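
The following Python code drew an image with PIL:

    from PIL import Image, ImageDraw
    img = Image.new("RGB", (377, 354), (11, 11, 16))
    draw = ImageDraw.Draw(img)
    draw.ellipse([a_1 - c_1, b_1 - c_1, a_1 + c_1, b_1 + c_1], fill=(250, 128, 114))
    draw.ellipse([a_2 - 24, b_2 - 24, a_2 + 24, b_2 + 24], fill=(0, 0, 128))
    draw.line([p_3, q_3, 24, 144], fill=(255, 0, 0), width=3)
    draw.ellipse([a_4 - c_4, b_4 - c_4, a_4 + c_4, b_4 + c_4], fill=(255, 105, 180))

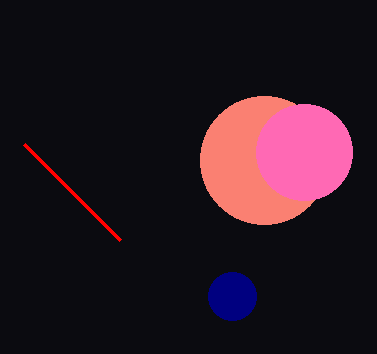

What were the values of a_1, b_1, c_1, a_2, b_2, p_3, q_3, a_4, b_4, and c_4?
a_1 = 264; b_1 = 160; c_1 = 64; a_2 = 232; b_2 = 296; p_3 = 120; q_3 = 240; a_4 = 304; b_4 = 152; c_4 = 48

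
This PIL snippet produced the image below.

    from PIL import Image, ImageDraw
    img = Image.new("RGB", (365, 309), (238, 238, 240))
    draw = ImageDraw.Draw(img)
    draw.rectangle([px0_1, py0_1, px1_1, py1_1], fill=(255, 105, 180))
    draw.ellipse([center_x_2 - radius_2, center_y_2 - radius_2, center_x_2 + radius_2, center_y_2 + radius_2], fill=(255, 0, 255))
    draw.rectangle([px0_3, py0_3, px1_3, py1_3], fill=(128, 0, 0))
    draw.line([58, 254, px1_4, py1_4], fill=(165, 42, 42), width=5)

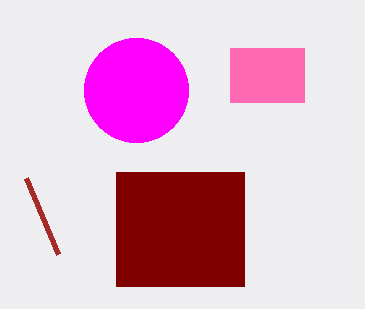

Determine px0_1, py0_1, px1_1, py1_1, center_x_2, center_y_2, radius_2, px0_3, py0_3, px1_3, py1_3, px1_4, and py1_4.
px0_1 = 230
py0_1 = 48
px1_1 = 304
py1_1 = 102
center_x_2 = 136
center_y_2 = 90
radius_2 = 52
px0_3 = 116
py0_3 = 172
px1_3 = 244
py1_3 = 286
px1_4 = 26
py1_4 = 178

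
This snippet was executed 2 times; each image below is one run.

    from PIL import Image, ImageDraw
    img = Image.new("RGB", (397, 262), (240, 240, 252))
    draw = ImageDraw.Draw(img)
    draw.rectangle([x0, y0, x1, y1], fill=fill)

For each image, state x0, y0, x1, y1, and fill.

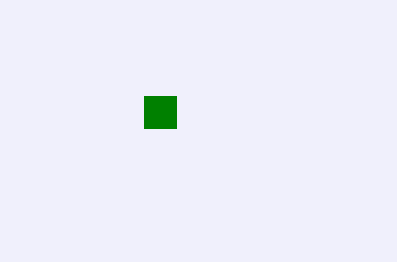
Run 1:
x0 = 144
y0 = 96
x1 = 176
y1 = 128
fill = 'green'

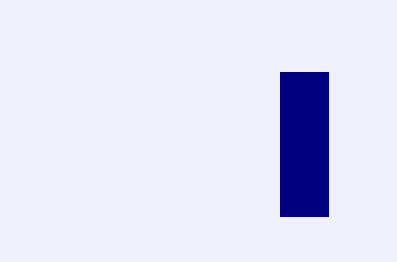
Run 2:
x0 = 280
y0 = 72
x1 = 328
y1 = 216
fill = 'navy'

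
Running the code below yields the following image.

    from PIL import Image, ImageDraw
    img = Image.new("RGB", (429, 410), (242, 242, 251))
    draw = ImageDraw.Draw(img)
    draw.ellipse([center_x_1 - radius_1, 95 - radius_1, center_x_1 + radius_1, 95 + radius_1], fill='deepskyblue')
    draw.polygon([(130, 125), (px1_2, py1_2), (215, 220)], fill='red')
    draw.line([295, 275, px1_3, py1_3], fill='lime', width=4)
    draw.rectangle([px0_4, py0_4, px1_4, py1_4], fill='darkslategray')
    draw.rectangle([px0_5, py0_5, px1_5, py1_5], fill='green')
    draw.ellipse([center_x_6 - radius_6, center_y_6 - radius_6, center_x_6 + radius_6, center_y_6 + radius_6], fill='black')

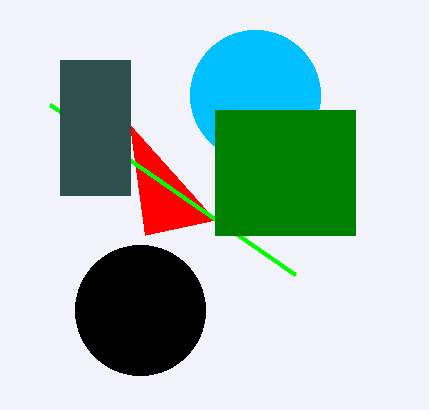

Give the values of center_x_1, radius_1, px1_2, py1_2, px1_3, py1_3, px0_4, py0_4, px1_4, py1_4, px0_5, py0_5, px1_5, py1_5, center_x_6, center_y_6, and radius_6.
center_x_1 = 255
radius_1 = 65
px1_2 = 145
py1_2 = 235
px1_3 = 50
py1_3 = 105
px0_4 = 60
py0_4 = 60
px1_4 = 130
py1_4 = 195
px0_5 = 215
py0_5 = 110
px1_5 = 355
py1_5 = 235
center_x_6 = 140
center_y_6 = 310
radius_6 = 65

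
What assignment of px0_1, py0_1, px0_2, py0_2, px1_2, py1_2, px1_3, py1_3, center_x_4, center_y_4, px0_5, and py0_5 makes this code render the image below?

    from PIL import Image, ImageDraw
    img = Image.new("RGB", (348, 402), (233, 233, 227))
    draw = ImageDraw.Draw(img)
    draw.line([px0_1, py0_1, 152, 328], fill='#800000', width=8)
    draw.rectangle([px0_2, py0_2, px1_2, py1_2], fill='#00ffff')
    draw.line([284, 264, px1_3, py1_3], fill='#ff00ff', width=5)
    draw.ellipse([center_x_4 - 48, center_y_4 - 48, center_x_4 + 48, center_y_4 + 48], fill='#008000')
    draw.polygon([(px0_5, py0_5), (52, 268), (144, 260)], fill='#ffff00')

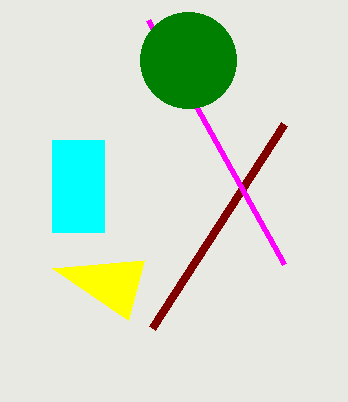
px0_1 = 284, py0_1 = 124, px0_2 = 52, py0_2 = 140, px1_2 = 104, py1_2 = 232, px1_3 = 148, py1_3 = 20, center_x_4 = 188, center_y_4 = 60, px0_5 = 128, py0_5 = 320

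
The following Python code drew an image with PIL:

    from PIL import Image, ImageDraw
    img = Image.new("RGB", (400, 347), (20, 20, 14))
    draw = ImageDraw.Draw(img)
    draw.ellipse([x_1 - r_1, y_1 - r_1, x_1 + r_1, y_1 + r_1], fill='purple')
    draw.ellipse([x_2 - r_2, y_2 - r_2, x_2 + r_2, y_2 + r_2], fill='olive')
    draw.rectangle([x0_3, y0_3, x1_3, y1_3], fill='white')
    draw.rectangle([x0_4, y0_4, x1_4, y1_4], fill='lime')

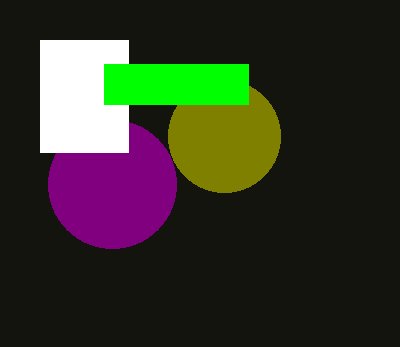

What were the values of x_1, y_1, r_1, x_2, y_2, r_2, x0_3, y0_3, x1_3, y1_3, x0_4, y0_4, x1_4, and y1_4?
x_1 = 112, y_1 = 184, r_1 = 64, x_2 = 224, y_2 = 136, r_2 = 56, x0_3 = 40, y0_3 = 40, x1_3 = 128, y1_3 = 152, x0_4 = 104, y0_4 = 64, x1_4 = 248, y1_4 = 104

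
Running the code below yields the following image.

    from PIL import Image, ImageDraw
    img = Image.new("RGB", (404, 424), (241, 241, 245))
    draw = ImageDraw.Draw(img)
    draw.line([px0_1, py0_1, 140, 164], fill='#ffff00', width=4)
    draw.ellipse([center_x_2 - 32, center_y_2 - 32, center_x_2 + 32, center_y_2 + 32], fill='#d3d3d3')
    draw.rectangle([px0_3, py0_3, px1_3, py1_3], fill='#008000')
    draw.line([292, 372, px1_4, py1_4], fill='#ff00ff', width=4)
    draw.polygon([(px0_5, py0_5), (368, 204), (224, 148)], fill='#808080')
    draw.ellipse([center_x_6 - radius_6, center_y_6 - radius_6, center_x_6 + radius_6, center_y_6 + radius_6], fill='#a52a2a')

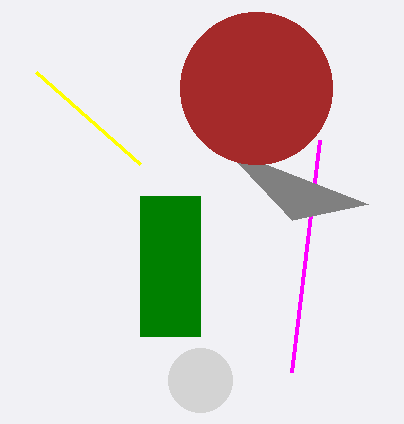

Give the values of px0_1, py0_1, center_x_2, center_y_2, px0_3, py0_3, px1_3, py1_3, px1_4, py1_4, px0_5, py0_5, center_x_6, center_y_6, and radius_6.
px0_1 = 36, py0_1 = 72, center_x_2 = 200, center_y_2 = 380, px0_3 = 140, py0_3 = 196, px1_3 = 200, py1_3 = 336, px1_4 = 320, py1_4 = 140, px0_5 = 292, py0_5 = 220, center_x_6 = 256, center_y_6 = 88, radius_6 = 76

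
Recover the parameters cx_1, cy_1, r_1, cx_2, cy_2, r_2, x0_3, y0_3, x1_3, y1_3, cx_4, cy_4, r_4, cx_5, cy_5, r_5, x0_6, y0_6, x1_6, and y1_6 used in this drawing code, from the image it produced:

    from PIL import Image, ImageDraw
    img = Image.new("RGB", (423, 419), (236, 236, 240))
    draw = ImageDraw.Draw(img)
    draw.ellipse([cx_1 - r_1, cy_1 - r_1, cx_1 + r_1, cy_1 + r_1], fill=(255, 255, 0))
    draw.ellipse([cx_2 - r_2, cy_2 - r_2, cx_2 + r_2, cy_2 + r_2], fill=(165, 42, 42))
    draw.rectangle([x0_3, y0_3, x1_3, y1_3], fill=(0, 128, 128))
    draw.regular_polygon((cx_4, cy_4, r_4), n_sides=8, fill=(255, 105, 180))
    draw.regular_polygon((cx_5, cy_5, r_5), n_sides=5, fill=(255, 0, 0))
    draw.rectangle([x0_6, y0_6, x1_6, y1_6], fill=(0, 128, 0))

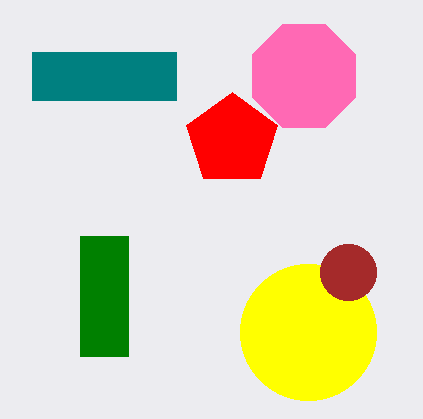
cx_1 = 308
cy_1 = 332
r_1 = 68
cx_2 = 348
cy_2 = 272
r_2 = 28
x0_3 = 32
y0_3 = 52
x1_3 = 176
y1_3 = 100
cx_4 = 304
cy_4 = 76
r_4 = 56
cx_5 = 232
cy_5 = 140
r_5 = 48
x0_6 = 80
y0_6 = 236
x1_6 = 128
y1_6 = 356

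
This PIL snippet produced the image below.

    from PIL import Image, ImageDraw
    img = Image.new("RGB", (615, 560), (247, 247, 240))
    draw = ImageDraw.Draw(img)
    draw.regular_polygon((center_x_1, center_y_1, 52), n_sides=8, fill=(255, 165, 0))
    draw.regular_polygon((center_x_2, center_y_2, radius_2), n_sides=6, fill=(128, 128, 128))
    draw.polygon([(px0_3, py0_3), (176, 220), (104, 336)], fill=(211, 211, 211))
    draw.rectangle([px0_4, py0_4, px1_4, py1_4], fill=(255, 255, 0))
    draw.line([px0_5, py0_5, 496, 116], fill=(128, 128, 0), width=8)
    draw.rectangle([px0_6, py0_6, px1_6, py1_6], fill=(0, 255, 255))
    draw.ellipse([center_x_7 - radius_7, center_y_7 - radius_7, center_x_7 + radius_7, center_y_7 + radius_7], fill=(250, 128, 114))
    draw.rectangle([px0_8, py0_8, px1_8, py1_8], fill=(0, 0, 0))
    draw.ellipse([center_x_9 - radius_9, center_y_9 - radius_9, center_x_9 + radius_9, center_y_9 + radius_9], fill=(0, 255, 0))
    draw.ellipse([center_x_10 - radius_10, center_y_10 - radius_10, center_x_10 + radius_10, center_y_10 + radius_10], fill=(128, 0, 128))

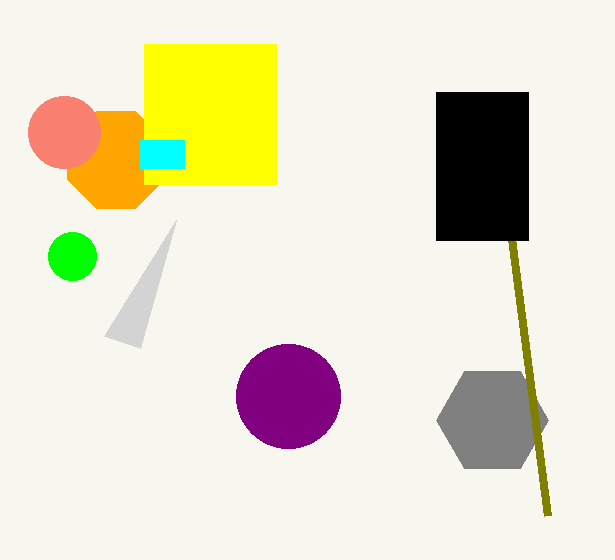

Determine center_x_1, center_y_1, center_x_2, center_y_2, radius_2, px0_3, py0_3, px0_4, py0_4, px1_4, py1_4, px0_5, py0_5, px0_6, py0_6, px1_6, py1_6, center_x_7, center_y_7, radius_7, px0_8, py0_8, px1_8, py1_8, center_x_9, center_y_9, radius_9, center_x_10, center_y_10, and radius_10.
center_x_1 = 116, center_y_1 = 160, center_x_2 = 492, center_y_2 = 420, radius_2 = 56, px0_3 = 140, py0_3 = 348, px0_4 = 144, py0_4 = 44, px1_4 = 276, py1_4 = 184, px0_5 = 548, py0_5 = 516, px0_6 = 140, py0_6 = 140, px1_6 = 184, py1_6 = 168, center_x_7 = 64, center_y_7 = 132, radius_7 = 36, px0_8 = 436, py0_8 = 92, px1_8 = 528, py1_8 = 240, center_x_9 = 72, center_y_9 = 256, radius_9 = 24, center_x_10 = 288, center_y_10 = 396, radius_10 = 52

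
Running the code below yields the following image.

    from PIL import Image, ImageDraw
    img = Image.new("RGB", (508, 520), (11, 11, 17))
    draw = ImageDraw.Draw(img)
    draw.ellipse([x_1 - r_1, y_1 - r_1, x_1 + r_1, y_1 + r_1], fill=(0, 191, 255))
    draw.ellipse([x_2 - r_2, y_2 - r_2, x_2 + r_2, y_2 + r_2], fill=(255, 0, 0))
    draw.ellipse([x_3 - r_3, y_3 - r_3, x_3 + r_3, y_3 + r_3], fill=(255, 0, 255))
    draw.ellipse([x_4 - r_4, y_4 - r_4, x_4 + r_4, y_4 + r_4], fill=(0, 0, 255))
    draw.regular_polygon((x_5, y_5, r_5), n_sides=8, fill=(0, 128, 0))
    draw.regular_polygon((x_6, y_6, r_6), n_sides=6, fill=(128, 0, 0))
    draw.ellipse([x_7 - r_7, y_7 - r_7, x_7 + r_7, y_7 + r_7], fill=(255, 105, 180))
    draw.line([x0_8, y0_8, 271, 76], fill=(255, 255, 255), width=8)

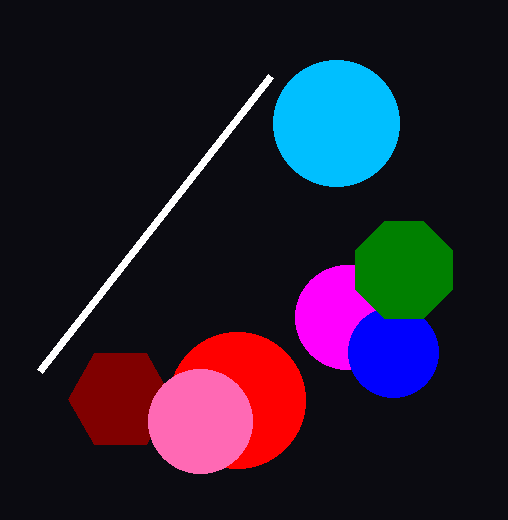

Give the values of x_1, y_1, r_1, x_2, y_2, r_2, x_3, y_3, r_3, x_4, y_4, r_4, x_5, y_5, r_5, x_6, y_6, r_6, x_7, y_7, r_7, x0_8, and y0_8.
x_1 = 336, y_1 = 123, r_1 = 63, x_2 = 237, y_2 = 400, r_2 = 68, x_3 = 347, y_3 = 317, r_3 = 52, x_4 = 393, y_4 = 352, r_4 = 45, x_5 = 404, y_5 = 270, r_5 = 52, x_6 = 120, y_6 = 399, r_6 = 52, x_7 = 200, y_7 = 421, r_7 = 52, x0_8 = 40, y0_8 = 371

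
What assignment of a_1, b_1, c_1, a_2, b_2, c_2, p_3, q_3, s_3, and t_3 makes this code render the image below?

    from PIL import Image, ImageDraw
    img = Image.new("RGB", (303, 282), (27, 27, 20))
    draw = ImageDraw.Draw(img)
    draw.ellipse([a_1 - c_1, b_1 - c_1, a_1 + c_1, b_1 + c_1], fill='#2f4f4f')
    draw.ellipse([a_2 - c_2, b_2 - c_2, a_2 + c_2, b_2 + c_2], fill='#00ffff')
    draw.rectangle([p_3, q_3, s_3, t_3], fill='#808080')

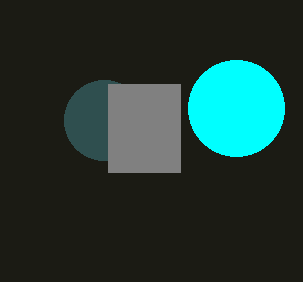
a_1 = 104; b_1 = 120; c_1 = 40; a_2 = 236; b_2 = 108; c_2 = 48; p_3 = 108; q_3 = 84; s_3 = 180; t_3 = 172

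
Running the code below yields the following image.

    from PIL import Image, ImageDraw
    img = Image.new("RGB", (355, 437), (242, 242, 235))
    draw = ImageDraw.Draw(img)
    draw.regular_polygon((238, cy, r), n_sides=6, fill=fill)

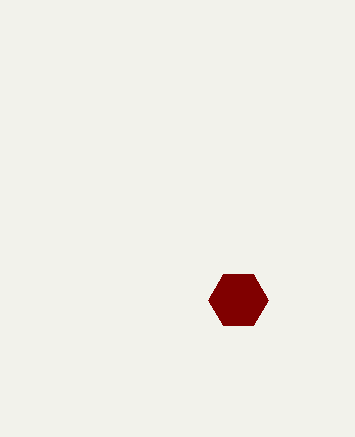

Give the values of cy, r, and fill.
cy = 300
r = 30
fill = 'maroon'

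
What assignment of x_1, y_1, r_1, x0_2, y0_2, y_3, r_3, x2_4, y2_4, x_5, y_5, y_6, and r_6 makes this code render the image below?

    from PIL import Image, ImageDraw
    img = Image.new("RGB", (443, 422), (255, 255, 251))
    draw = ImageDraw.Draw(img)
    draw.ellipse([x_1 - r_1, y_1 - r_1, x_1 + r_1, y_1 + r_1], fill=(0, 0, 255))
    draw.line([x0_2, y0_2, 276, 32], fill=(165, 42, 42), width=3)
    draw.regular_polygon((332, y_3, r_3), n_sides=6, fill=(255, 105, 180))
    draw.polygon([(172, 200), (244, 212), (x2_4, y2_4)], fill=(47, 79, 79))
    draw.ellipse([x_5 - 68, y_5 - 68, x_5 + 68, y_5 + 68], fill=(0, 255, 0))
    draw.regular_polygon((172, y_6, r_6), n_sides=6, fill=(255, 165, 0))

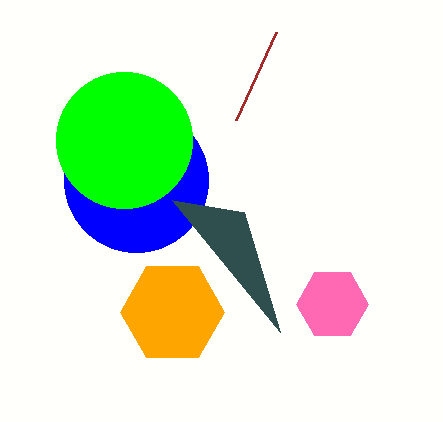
x_1 = 136, y_1 = 180, r_1 = 72, x0_2 = 236, y0_2 = 120, y_3 = 304, r_3 = 36, x2_4 = 280, y2_4 = 332, x_5 = 124, y_5 = 140, y_6 = 312, r_6 = 52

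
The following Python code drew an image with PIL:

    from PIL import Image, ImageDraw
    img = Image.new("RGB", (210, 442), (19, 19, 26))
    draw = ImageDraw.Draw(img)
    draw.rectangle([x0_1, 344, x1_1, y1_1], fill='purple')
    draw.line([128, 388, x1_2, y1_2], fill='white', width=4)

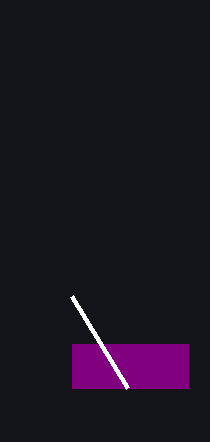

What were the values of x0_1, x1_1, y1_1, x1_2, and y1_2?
x0_1 = 72
x1_1 = 188
y1_1 = 388
x1_2 = 72
y1_2 = 296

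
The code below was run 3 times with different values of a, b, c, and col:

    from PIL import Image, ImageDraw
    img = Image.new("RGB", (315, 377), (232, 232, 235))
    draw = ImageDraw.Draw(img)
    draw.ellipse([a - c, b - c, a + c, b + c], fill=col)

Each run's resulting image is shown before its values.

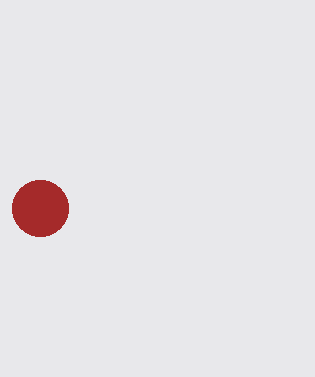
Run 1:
a = 40
b = 208
c = 28
col = 'brown'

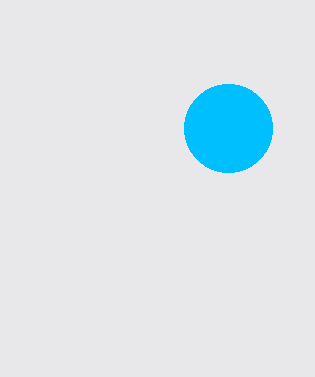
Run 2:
a = 228, b = 128, c = 44, col = 'deepskyblue'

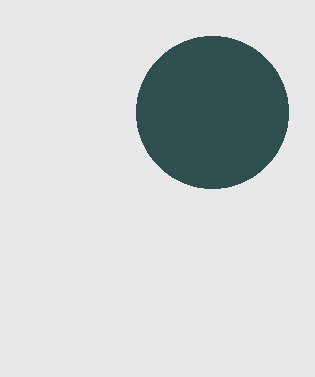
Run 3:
a = 212; b = 112; c = 76; col = 'darkslategray'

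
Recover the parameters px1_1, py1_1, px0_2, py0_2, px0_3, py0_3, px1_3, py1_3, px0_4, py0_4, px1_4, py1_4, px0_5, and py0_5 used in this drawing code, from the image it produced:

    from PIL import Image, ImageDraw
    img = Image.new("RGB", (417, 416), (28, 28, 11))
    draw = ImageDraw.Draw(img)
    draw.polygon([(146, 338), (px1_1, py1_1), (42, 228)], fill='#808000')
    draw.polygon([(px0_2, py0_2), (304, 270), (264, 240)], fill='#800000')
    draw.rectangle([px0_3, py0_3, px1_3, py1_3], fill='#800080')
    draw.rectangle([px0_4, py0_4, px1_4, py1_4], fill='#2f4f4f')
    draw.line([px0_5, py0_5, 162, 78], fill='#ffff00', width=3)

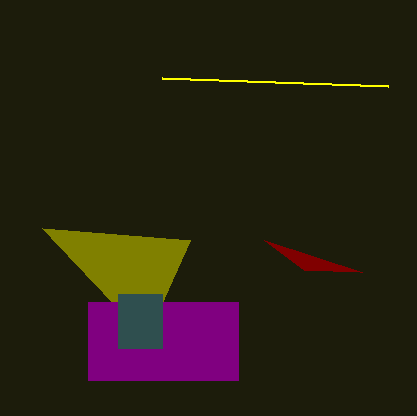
px1_1 = 190
py1_1 = 240
px0_2 = 362
py0_2 = 272
px0_3 = 88
py0_3 = 302
px1_3 = 238
py1_3 = 380
px0_4 = 118
py0_4 = 294
px1_4 = 162
py1_4 = 348
px0_5 = 388
py0_5 = 86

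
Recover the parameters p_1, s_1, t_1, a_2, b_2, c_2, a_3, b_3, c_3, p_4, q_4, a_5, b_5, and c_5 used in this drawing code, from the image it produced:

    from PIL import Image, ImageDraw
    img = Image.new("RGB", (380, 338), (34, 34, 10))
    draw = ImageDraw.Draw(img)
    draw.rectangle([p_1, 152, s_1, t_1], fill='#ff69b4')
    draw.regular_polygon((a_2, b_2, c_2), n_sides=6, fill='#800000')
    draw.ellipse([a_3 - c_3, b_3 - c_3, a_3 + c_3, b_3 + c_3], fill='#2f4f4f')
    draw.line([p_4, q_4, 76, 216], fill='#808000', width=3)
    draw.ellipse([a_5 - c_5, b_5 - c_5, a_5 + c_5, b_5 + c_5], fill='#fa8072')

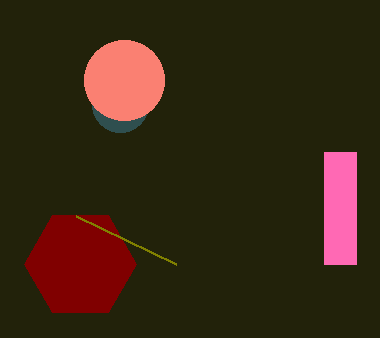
p_1 = 324; s_1 = 356; t_1 = 264; a_2 = 80; b_2 = 264; c_2 = 56; a_3 = 120; b_3 = 104; c_3 = 28; p_4 = 176; q_4 = 264; a_5 = 124; b_5 = 80; c_5 = 40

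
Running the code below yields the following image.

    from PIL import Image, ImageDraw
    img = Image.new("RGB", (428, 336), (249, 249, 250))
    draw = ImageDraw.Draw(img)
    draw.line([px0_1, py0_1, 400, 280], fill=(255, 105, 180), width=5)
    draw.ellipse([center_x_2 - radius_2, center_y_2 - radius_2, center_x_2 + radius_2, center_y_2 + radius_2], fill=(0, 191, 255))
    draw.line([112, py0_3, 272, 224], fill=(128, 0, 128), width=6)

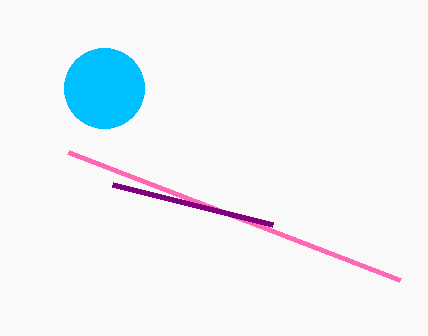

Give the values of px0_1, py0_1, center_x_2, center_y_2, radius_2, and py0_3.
px0_1 = 68, py0_1 = 152, center_x_2 = 104, center_y_2 = 88, radius_2 = 40, py0_3 = 184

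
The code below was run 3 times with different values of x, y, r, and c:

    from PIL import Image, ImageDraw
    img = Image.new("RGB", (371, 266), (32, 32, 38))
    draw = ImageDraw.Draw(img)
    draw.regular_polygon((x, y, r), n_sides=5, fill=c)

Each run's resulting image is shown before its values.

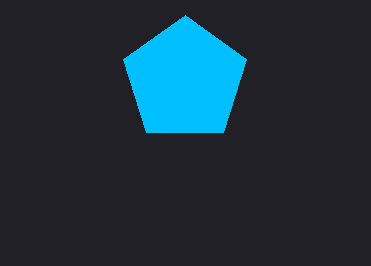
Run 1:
x = 185, y = 80, r = 65, c = 'deepskyblue'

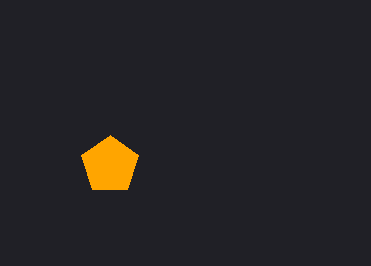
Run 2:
x = 110, y = 165, r = 30, c = 'orange'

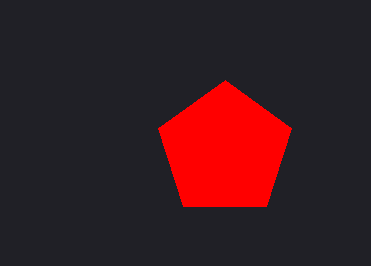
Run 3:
x = 225
y = 150
r = 70
c = 'red'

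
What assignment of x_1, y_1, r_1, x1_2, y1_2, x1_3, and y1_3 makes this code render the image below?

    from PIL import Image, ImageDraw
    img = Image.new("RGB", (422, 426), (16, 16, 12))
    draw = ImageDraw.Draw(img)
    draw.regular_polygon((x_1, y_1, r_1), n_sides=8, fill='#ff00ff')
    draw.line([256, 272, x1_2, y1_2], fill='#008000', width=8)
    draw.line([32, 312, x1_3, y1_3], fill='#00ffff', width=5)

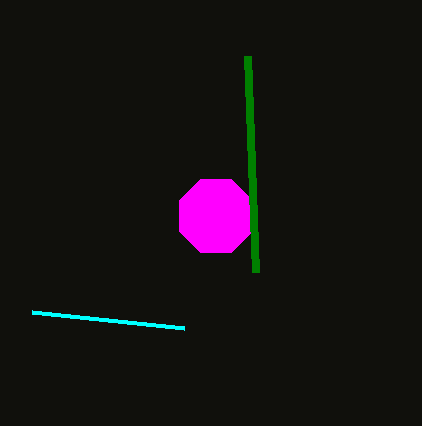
x_1 = 216, y_1 = 216, r_1 = 40, x1_2 = 248, y1_2 = 56, x1_3 = 184, y1_3 = 328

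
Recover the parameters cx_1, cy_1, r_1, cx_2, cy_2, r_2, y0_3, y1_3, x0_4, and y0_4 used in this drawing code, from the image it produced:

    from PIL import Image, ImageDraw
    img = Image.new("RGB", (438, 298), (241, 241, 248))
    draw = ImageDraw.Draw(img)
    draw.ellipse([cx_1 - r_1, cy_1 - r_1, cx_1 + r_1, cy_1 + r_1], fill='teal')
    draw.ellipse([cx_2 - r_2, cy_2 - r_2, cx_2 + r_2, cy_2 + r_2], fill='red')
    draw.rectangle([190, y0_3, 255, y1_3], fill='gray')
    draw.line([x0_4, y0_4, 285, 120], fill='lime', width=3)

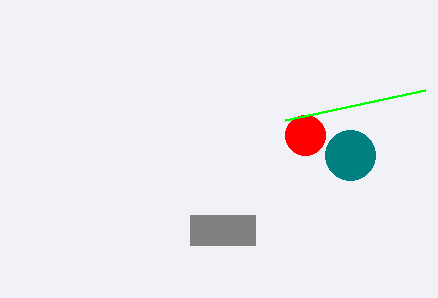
cx_1 = 350; cy_1 = 155; r_1 = 25; cx_2 = 305; cy_2 = 135; r_2 = 20; y0_3 = 215; y1_3 = 245; x0_4 = 425; y0_4 = 90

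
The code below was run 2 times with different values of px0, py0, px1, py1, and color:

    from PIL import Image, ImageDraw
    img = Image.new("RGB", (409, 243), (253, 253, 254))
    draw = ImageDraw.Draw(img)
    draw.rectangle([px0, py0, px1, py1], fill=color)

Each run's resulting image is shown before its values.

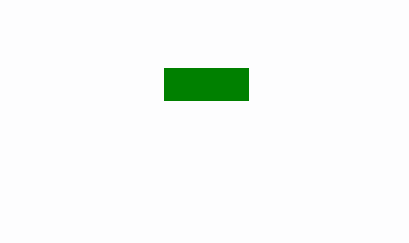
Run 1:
px0 = 164, py0 = 68, px1 = 248, py1 = 100, color = 'green'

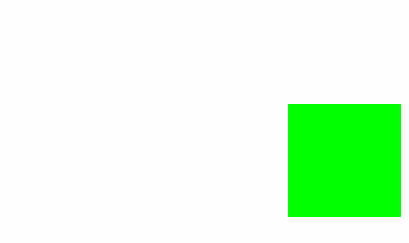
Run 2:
px0 = 288; py0 = 104; px1 = 400; py1 = 216; color = 'lime'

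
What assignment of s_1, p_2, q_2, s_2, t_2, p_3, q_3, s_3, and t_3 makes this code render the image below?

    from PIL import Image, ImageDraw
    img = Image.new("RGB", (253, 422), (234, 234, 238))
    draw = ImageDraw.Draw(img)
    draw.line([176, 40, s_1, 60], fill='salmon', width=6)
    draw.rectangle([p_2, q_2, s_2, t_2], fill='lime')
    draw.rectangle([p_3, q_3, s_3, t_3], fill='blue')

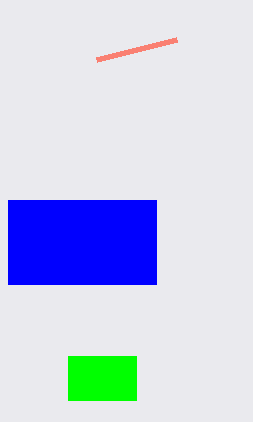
s_1 = 96
p_2 = 68
q_2 = 356
s_2 = 136
t_2 = 400
p_3 = 8
q_3 = 200
s_3 = 156
t_3 = 284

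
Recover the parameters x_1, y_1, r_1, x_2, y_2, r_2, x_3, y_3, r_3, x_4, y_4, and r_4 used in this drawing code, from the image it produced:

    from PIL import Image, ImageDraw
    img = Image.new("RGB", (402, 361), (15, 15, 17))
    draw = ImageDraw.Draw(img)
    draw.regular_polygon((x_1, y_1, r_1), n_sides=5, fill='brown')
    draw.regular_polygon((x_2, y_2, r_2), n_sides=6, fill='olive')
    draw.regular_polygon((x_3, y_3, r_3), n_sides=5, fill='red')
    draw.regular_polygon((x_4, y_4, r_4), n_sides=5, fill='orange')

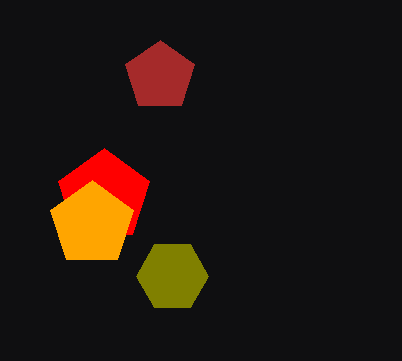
x_1 = 160
y_1 = 76
r_1 = 36
x_2 = 172
y_2 = 276
r_2 = 36
x_3 = 104
y_3 = 196
r_3 = 48
x_4 = 92
y_4 = 224
r_4 = 44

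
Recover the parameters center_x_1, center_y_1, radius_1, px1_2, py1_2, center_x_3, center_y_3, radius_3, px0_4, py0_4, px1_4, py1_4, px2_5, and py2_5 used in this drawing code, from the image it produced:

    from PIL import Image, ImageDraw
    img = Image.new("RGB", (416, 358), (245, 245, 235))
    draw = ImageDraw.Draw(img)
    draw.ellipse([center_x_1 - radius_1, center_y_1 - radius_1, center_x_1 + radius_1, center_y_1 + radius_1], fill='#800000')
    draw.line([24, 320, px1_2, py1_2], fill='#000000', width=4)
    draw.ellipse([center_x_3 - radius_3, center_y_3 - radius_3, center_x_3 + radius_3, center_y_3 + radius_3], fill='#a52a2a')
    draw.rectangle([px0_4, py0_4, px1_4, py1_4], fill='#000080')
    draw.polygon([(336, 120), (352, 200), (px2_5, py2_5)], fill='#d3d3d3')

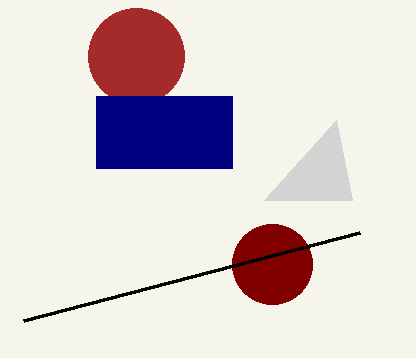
center_x_1 = 272; center_y_1 = 264; radius_1 = 40; px1_2 = 360; py1_2 = 232; center_x_3 = 136; center_y_3 = 56; radius_3 = 48; px0_4 = 96; py0_4 = 96; px1_4 = 232; py1_4 = 168; px2_5 = 264; py2_5 = 200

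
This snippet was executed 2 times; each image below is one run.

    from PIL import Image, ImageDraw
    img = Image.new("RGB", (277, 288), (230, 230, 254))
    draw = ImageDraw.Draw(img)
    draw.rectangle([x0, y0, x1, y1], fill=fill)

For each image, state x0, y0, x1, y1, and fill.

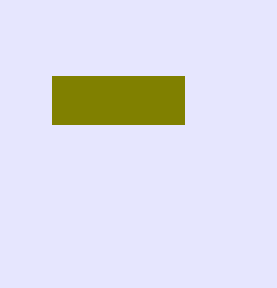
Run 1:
x0 = 52; y0 = 76; x1 = 184; y1 = 124; fill = 'olive'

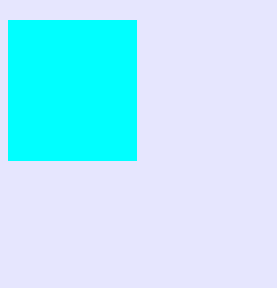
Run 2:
x0 = 8, y0 = 20, x1 = 136, y1 = 160, fill = 'cyan'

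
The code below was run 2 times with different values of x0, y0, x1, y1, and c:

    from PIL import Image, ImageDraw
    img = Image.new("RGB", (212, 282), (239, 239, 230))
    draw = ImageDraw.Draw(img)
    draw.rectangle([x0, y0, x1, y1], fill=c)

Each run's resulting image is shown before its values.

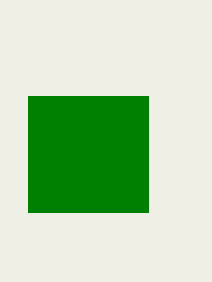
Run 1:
x0 = 28
y0 = 96
x1 = 148
y1 = 212
c = 'green'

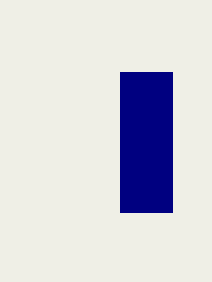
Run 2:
x0 = 120, y0 = 72, x1 = 172, y1 = 212, c = 'navy'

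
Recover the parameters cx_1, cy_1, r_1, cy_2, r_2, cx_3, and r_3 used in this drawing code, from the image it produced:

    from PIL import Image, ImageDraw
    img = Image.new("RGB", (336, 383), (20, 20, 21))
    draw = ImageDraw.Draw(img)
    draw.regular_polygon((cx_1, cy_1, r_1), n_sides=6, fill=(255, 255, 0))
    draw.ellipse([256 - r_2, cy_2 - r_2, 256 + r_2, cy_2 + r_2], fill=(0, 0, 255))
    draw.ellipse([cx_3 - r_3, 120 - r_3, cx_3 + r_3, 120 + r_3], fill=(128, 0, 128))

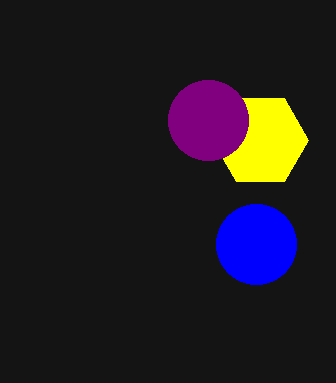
cx_1 = 260; cy_1 = 140; r_1 = 48; cy_2 = 244; r_2 = 40; cx_3 = 208; r_3 = 40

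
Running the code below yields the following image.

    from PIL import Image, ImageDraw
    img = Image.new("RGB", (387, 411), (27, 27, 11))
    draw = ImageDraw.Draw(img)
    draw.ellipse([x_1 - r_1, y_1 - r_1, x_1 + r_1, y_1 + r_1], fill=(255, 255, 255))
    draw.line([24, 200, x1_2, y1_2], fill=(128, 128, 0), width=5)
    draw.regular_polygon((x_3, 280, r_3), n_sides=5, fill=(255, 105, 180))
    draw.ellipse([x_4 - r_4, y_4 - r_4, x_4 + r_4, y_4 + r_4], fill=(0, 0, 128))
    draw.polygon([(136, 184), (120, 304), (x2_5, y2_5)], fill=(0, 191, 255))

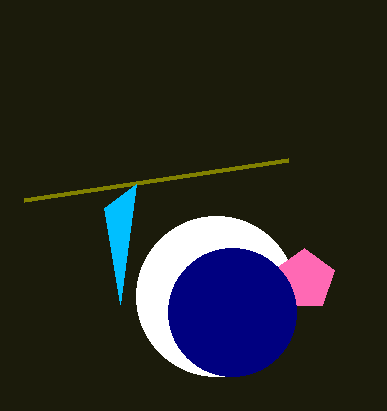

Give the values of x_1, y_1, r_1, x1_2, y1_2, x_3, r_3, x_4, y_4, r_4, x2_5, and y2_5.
x_1 = 216
y_1 = 296
r_1 = 80
x1_2 = 288
y1_2 = 160
x_3 = 304
r_3 = 32
x_4 = 232
y_4 = 312
r_4 = 64
x2_5 = 104
y2_5 = 208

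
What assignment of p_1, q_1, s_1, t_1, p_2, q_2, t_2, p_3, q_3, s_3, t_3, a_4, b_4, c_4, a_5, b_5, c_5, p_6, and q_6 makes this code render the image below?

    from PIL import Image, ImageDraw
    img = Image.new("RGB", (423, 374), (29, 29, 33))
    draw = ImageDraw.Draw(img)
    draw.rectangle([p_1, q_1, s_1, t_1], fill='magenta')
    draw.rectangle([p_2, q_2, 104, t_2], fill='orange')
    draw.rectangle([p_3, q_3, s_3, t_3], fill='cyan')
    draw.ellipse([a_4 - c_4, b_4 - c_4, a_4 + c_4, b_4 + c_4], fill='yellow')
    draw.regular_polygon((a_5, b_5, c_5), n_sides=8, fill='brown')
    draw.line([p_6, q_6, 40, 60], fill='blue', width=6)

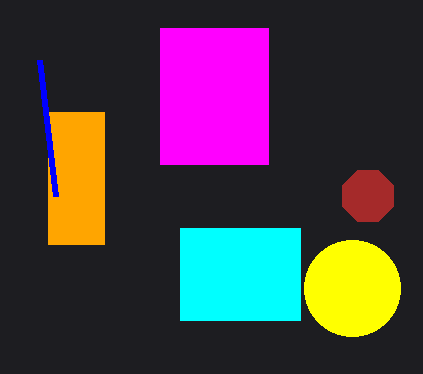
p_1 = 160, q_1 = 28, s_1 = 268, t_1 = 164, p_2 = 48, q_2 = 112, t_2 = 244, p_3 = 180, q_3 = 228, s_3 = 300, t_3 = 320, a_4 = 352, b_4 = 288, c_4 = 48, a_5 = 368, b_5 = 196, c_5 = 28, p_6 = 56, q_6 = 196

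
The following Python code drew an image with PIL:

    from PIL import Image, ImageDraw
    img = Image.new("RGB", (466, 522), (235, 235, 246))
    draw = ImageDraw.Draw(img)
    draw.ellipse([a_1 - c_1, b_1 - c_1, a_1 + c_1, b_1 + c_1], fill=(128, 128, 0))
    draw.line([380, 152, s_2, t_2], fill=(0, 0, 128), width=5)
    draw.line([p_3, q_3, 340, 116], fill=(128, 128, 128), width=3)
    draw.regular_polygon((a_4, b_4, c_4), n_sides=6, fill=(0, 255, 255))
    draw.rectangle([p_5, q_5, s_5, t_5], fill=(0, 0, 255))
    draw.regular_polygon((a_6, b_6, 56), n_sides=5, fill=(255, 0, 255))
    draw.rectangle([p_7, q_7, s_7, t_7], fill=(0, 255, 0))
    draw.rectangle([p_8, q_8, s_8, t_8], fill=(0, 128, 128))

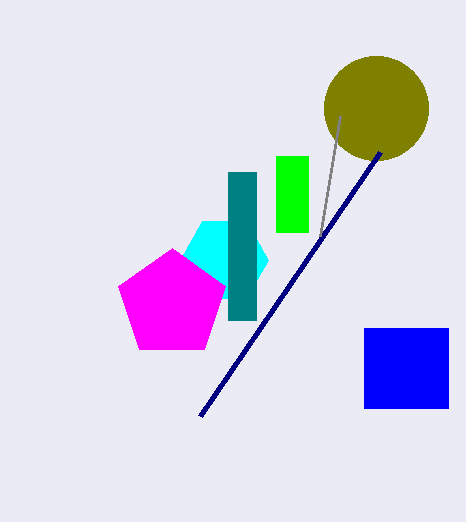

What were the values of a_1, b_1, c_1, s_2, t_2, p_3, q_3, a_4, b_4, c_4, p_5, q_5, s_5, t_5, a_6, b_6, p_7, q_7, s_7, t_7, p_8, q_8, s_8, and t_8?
a_1 = 376
b_1 = 108
c_1 = 52
s_2 = 200
t_2 = 416
p_3 = 320
q_3 = 236
a_4 = 224
b_4 = 260
c_4 = 44
p_5 = 364
q_5 = 328
s_5 = 448
t_5 = 408
a_6 = 172
b_6 = 304
p_7 = 276
q_7 = 156
s_7 = 308
t_7 = 232
p_8 = 228
q_8 = 172
s_8 = 256
t_8 = 320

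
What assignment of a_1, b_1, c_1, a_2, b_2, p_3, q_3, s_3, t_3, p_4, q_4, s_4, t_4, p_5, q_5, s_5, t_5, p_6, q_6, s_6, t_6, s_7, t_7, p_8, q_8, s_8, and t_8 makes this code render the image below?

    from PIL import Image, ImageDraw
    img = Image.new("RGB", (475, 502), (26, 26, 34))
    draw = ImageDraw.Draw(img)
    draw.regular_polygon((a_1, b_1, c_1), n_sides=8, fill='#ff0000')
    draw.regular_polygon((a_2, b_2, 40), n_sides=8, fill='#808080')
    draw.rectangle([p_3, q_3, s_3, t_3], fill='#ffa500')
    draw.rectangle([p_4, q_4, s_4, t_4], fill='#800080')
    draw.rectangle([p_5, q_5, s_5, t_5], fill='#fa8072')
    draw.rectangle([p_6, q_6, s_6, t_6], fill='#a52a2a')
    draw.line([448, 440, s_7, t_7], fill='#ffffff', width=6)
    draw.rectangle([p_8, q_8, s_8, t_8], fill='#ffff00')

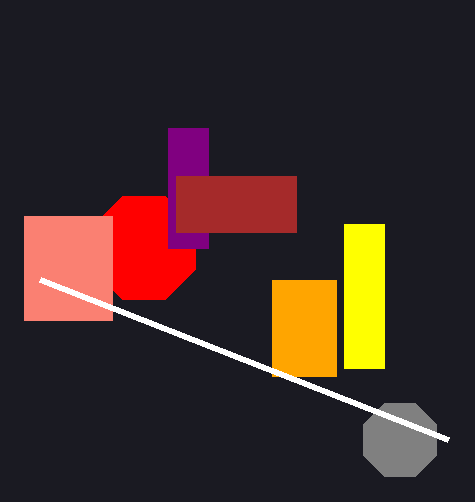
a_1 = 144, b_1 = 248, c_1 = 56, a_2 = 400, b_2 = 440, p_3 = 272, q_3 = 280, s_3 = 336, t_3 = 376, p_4 = 168, q_4 = 128, s_4 = 208, t_4 = 248, p_5 = 24, q_5 = 216, s_5 = 112, t_5 = 320, p_6 = 176, q_6 = 176, s_6 = 296, t_6 = 232, s_7 = 40, t_7 = 280, p_8 = 344, q_8 = 224, s_8 = 384, t_8 = 368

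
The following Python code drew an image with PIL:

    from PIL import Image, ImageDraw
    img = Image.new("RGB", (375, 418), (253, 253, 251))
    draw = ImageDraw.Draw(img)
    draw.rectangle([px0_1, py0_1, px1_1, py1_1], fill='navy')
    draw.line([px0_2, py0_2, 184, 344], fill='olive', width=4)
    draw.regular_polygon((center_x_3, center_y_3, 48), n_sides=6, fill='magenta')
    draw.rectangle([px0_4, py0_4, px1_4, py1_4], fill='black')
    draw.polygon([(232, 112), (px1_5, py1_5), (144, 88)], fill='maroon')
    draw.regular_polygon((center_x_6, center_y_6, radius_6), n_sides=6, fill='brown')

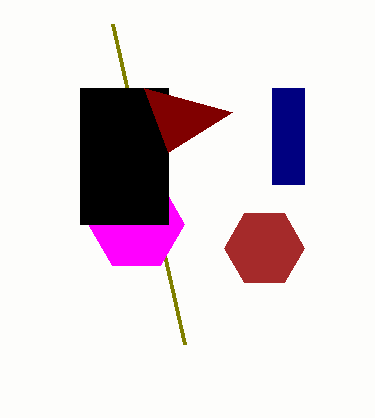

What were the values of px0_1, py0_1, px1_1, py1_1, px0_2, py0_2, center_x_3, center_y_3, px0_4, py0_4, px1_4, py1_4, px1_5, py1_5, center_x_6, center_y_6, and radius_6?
px0_1 = 272
py0_1 = 88
px1_1 = 304
py1_1 = 184
px0_2 = 112
py0_2 = 24
center_x_3 = 136
center_y_3 = 224
px0_4 = 80
py0_4 = 88
px1_4 = 168
py1_4 = 224
px1_5 = 168
py1_5 = 152
center_x_6 = 264
center_y_6 = 248
radius_6 = 40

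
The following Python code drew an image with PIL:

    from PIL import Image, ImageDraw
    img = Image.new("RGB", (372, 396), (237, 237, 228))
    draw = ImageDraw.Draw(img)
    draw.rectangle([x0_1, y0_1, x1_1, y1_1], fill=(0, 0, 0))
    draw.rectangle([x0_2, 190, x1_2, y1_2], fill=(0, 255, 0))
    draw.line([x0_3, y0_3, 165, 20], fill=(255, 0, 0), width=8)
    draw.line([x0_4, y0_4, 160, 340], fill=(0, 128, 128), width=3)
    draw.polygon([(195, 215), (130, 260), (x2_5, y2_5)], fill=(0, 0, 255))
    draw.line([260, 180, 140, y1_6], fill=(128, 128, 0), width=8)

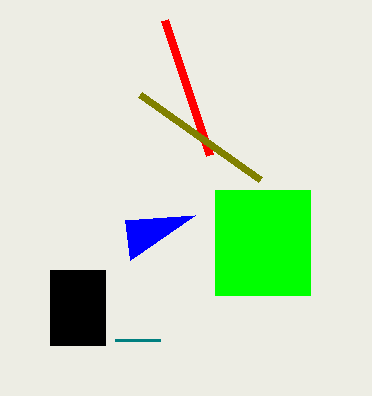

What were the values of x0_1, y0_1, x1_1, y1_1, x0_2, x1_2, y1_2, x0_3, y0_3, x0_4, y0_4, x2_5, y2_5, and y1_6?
x0_1 = 50, y0_1 = 270, x1_1 = 105, y1_1 = 345, x0_2 = 215, x1_2 = 310, y1_2 = 295, x0_3 = 210, y0_3 = 155, x0_4 = 115, y0_4 = 340, x2_5 = 125, y2_5 = 220, y1_6 = 95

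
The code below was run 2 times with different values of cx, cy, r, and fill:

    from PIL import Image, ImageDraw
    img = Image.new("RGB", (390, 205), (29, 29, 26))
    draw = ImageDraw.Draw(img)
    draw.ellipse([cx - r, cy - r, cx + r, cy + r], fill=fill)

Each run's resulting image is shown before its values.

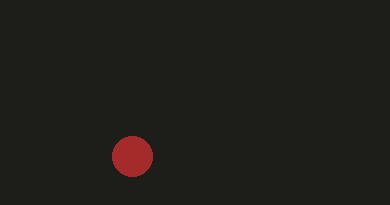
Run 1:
cx = 132; cy = 156; r = 20; fill = 'brown'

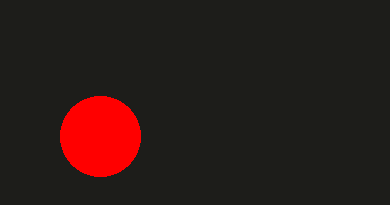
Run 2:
cx = 100, cy = 136, r = 40, fill = 'red'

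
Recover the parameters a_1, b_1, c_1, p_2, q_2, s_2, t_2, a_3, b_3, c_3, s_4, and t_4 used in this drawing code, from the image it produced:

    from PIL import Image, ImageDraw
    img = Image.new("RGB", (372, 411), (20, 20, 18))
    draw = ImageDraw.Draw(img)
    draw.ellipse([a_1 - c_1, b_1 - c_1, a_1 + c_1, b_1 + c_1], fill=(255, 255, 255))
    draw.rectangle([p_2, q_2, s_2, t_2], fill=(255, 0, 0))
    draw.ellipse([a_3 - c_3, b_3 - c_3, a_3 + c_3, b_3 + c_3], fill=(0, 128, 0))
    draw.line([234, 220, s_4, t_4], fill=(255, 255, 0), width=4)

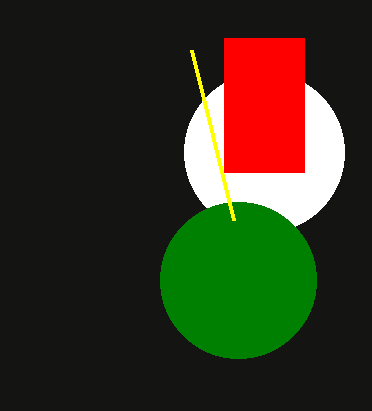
a_1 = 264, b_1 = 152, c_1 = 80, p_2 = 224, q_2 = 38, s_2 = 304, t_2 = 172, a_3 = 238, b_3 = 280, c_3 = 78, s_4 = 192, t_4 = 50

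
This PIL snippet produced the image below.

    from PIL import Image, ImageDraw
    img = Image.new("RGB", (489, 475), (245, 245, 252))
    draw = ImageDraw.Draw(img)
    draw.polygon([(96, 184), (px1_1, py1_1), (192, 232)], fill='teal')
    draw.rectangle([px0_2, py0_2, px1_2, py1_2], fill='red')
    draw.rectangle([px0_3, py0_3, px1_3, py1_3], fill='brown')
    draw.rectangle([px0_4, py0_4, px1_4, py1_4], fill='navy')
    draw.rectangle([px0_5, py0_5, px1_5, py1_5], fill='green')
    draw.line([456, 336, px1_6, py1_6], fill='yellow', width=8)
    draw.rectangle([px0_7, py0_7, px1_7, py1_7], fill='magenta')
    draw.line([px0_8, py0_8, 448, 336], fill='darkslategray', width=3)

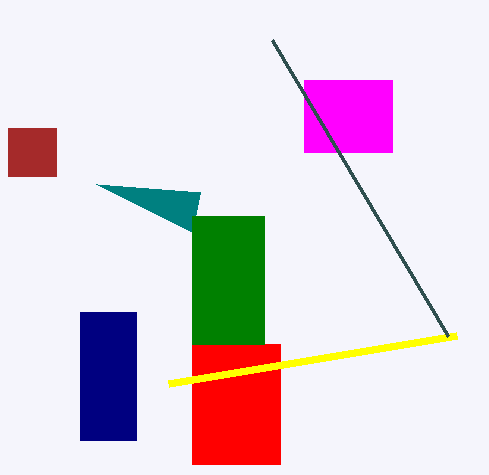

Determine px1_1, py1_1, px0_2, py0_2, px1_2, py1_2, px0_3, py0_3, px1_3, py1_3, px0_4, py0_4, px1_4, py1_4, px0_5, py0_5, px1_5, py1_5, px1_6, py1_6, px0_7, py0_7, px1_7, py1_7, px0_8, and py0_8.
px1_1 = 200; py1_1 = 192; px0_2 = 192; py0_2 = 344; px1_2 = 280; py1_2 = 464; px0_3 = 8; py0_3 = 128; px1_3 = 56; py1_3 = 176; px0_4 = 80; py0_4 = 312; px1_4 = 136; py1_4 = 440; px0_5 = 192; py0_5 = 216; px1_5 = 264; py1_5 = 344; px1_6 = 168; py1_6 = 384; px0_7 = 304; py0_7 = 80; px1_7 = 392; py1_7 = 152; px0_8 = 272; py0_8 = 40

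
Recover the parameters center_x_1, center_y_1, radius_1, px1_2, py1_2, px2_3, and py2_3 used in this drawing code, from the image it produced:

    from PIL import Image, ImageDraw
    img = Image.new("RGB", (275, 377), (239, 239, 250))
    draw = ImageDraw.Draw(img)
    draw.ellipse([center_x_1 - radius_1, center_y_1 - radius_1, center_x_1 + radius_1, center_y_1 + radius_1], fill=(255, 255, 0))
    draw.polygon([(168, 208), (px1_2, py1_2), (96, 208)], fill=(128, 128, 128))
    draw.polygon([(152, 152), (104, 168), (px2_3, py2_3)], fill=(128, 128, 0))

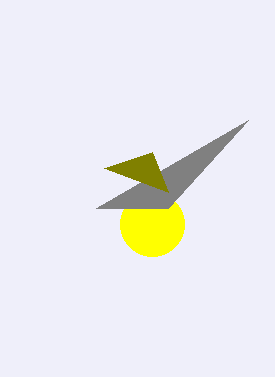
center_x_1 = 152
center_y_1 = 224
radius_1 = 32
px1_2 = 248
py1_2 = 120
px2_3 = 168
py2_3 = 192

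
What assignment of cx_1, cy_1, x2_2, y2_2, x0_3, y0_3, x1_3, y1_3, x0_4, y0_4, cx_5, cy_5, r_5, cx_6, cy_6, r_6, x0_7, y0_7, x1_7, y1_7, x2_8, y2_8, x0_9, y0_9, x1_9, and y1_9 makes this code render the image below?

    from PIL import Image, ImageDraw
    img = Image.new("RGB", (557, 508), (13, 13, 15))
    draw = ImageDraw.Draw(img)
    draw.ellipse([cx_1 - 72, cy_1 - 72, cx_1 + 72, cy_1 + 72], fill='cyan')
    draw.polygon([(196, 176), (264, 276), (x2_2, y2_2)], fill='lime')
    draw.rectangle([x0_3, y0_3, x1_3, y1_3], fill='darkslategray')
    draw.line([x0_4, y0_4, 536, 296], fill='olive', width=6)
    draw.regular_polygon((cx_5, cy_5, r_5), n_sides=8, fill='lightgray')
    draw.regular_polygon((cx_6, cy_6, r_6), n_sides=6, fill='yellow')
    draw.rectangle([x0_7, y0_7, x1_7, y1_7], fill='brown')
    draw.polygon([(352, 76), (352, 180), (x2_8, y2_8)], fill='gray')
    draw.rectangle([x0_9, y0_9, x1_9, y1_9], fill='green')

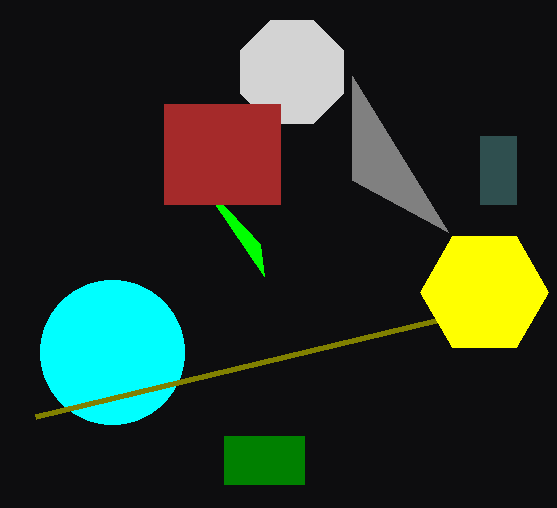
cx_1 = 112, cy_1 = 352, x2_2 = 260, y2_2 = 244, x0_3 = 480, y0_3 = 136, x1_3 = 516, y1_3 = 204, x0_4 = 36, y0_4 = 416, cx_5 = 292, cy_5 = 72, r_5 = 56, cx_6 = 484, cy_6 = 292, r_6 = 64, x0_7 = 164, y0_7 = 104, x1_7 = 280, y1_7 = 204, x2_8 = 448, y2_8 = 232, x0_9 = 224, y0_9 = 436, x1_9 = 304, y1_9 = 484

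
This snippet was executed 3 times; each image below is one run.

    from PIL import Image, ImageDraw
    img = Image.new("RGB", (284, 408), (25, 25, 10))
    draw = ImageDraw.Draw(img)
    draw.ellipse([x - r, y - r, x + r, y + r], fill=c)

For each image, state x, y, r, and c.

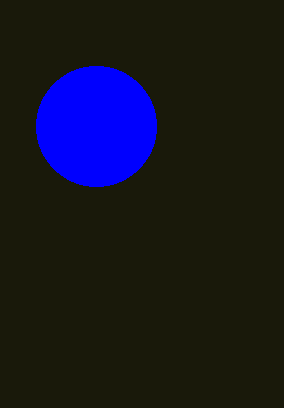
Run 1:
x = 96; y = 126; r = 60; c = 'blue'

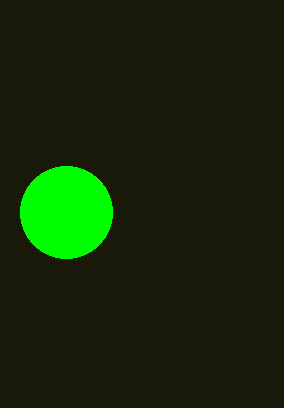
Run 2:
x = 66, y = 212, r = 46, c = 'lime'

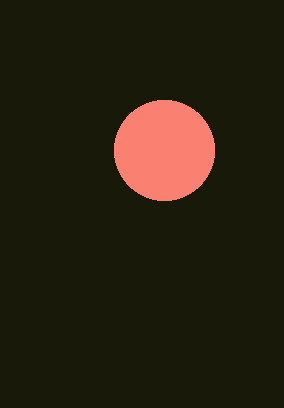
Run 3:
x = 164; y = 150; r = 50; c = 'salmon'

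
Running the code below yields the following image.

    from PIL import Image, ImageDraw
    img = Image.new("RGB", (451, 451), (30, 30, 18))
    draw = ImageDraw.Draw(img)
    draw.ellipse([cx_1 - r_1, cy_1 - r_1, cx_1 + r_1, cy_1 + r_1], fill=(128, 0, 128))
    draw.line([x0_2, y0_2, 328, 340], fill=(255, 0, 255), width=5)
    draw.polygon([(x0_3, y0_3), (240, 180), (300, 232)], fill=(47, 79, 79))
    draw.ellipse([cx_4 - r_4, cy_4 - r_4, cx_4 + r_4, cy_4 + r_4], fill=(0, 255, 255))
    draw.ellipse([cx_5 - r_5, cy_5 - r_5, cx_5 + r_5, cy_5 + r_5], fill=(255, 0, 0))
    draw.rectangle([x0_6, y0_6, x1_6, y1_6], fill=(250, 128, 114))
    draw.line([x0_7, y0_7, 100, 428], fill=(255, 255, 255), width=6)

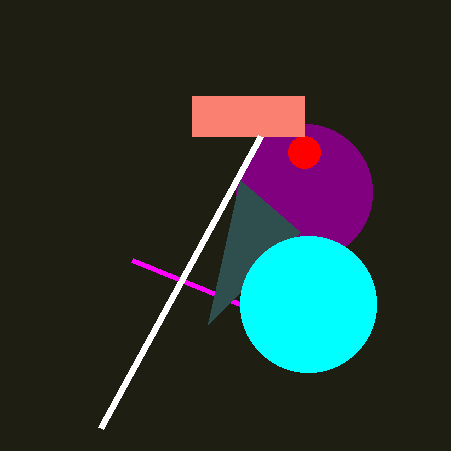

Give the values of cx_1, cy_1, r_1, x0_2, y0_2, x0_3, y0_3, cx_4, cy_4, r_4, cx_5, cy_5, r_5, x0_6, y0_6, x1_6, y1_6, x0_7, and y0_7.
cx_1 = 304; cy_1 = 192; r_1 = 68; x0_2 = 132; y0_2 = 260; x0_3 = 208; y0_3 = 324; cx_4 = 308; cy_4 = 304; r_4 = 68; cx_5 = 304; cy_5 = 152; r_5 = 16; x0_6 = 192; y0_6 = 96; x1_6 = 304; y1_6 = 136; x0_7 = 260; y0_7 = 136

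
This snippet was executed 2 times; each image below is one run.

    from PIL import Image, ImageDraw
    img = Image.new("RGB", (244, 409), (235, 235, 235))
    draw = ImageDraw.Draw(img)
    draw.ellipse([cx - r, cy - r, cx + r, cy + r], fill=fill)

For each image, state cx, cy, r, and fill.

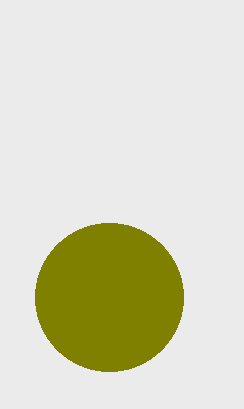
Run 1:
cx = 109; cy = 297; r = 74; fill = 'olive'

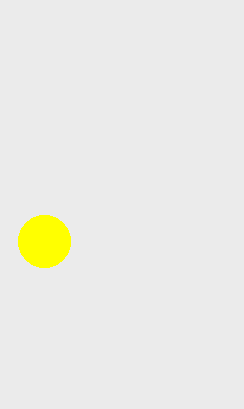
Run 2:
cx = 44
cy = 241
r = 26
fill = 'yellow'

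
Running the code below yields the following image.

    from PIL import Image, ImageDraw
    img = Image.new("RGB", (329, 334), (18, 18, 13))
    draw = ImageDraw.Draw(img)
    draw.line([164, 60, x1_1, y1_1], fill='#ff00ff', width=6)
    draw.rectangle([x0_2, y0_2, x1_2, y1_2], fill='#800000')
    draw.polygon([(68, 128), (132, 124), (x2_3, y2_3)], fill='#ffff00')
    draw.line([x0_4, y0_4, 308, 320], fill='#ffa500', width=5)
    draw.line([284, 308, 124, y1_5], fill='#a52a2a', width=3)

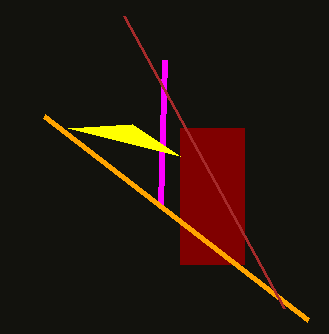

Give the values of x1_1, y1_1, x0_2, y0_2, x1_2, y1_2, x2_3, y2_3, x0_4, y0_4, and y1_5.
x1_1 = 160; y1_1 = 204; x0_2 = 180; y0_2 = 128; x1_2 = 244; y1_2 = 264; x2_3 = 180; y2_3 = 156; x0_4 = 44; y0_4 = 116; y1_5 = 16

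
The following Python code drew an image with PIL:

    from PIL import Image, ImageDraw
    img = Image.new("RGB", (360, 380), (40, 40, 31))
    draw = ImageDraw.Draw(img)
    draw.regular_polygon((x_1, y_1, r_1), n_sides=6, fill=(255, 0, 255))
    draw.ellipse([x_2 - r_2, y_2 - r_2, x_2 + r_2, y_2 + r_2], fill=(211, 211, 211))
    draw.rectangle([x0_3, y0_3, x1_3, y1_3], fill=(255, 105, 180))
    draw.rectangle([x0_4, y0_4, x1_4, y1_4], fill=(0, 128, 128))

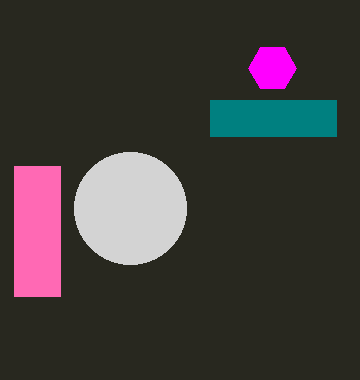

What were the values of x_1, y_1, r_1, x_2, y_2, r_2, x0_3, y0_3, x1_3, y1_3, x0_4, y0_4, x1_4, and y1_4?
x_1 = 272; y_1 = 68; r_1 = 24; x_2 = 130; y_2 = 208; r_2 = 56; x0_3 = 14; y0_3 = 166; x1_3 = 60; y1_3 = 296; x0_4 = 210; y0_4 = 100; x1_4 = 336; y1_4 = 136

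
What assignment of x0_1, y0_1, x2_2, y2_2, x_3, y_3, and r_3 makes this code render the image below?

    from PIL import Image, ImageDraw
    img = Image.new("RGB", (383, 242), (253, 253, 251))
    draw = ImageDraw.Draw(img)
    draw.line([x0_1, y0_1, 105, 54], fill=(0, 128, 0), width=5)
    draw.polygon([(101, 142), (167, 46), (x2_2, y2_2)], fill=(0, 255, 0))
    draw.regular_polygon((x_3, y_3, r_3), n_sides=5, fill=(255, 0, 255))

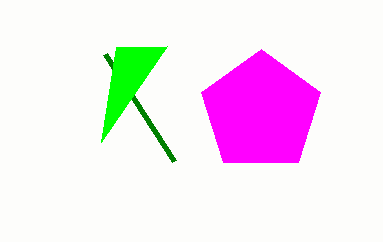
x0_1 = 174
y0_1 = 161
x2_2 = 116
y2_2 = 47
x_3 = 261
y_3 = 112
r_3 = 63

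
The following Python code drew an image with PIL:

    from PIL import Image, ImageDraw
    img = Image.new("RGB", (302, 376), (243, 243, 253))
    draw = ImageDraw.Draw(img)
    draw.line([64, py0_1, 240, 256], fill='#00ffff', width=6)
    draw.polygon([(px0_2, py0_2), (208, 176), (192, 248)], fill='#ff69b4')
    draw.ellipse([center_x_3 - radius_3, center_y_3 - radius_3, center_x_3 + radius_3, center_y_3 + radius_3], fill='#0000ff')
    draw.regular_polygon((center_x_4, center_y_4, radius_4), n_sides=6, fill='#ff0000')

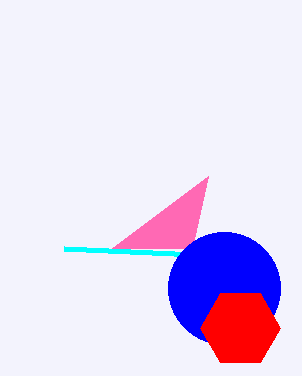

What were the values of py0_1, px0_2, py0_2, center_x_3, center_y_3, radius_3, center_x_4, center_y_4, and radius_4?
py0_1 = 248; px0_2 = 112; py0_2 = 248; center_x_3 = 224; center_y_3 = 288; radius_3 = 56; center_x_4 = 240; center_y_4 = 328; radius_4 = 40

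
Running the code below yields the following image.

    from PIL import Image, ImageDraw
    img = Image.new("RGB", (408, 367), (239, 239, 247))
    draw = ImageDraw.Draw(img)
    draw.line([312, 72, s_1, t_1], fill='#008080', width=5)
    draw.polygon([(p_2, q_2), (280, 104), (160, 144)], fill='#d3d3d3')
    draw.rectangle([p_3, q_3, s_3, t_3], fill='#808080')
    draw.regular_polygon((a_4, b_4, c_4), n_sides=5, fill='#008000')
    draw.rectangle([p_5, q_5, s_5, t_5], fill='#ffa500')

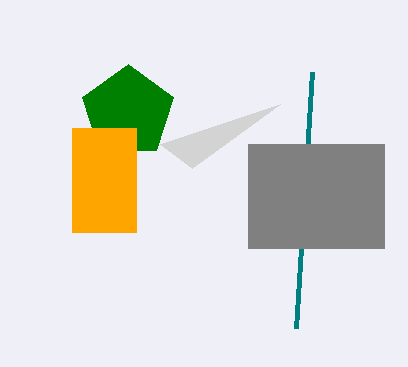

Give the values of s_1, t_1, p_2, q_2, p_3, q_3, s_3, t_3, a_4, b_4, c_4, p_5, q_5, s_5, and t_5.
s_1 = 296; t_1 = 328; p_2 = 192; q_2 = 168; p_3 = 248; q_3 = 144; s_3 = 384; t_3 = 248; a_4 = 128; b_4 = 112; c_4 = 48; p_5 = 72; q_5 = 128; s_5 = 136; t_5 = 232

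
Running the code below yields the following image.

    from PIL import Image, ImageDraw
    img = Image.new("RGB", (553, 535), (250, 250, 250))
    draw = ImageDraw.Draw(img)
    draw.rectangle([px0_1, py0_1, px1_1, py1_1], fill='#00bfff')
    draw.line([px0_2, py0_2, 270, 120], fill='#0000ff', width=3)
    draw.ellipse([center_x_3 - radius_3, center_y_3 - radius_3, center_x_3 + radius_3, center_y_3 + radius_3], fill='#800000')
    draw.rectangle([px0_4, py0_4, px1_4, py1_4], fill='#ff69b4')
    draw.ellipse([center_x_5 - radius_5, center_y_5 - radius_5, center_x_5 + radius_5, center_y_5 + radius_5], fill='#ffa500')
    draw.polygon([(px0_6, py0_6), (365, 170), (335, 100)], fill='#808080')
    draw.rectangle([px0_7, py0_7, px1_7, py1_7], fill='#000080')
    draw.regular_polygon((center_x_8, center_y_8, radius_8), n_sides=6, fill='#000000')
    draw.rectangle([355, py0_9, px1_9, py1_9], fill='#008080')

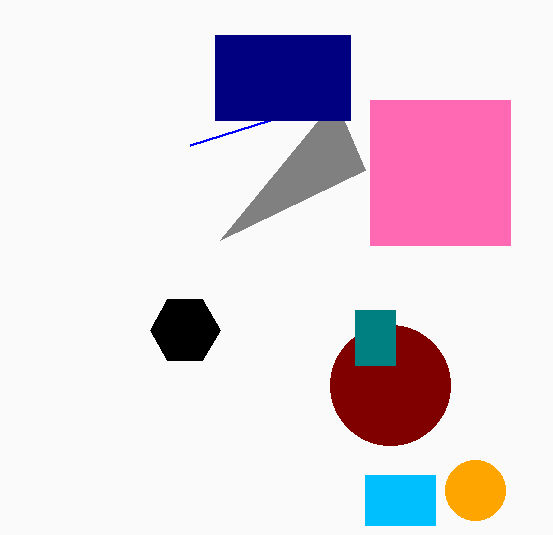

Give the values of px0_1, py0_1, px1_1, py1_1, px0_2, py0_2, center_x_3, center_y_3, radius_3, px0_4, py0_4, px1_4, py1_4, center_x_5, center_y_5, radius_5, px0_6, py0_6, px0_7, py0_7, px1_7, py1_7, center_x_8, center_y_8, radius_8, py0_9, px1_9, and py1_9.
px0_1 = 365, py0_1 = 475, px1_1 = 435, py1_1 = 525, px0_2 = 190, py0_2 = 145, center_x_3 = 390, center_y_3 = 385, radius_3 = 60, px0_4 = 370, py0_4 = 100, px1_4 = 510, py1_4 = 245, center_x_5 = 475, center_y_5 = 490, radius_5 = 30, px0_6 = 220, py0_6 = 240, px0_7 = 215, py0_7 = 35, px1_7 = 350, py1_7 = 120, center_x_8 = 185, center_y_8 = 330, radius_8 = 35, py0_9 = 310, px1_9 = 395, py1_9 = 365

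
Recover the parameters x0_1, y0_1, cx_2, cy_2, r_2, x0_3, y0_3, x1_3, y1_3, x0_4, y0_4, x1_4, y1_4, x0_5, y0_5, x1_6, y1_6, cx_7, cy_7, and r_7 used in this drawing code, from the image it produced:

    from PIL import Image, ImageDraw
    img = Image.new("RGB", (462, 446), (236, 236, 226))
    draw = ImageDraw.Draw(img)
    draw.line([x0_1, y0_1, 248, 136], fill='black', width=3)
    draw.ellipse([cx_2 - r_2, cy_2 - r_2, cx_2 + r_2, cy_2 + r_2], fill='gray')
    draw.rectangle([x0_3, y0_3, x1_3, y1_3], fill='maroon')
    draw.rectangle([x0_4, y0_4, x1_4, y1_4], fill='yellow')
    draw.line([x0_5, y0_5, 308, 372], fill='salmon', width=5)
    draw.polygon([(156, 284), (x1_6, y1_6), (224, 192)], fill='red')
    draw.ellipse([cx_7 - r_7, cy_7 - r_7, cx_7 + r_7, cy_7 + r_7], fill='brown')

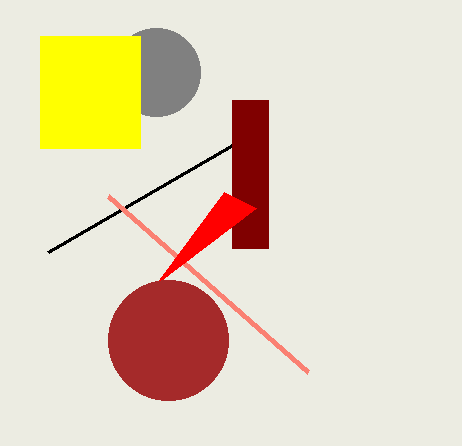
x0_1 = 48; y0_1 = 252; cx_2 = 156; cy_2 = 72; r_2 = 44; x0_3 = 232; y0_3 = 100; x1_3 = 268; y1_3 = 248; x0_4 = 40; y0_4 = 36; x1_4 = 140; y1_4 = 148; x0_5 = 108; y0_5 = 196; x1_6 = 256; y1_6 = 208; cx_7 = 168; cy_7 = 340; r_7 = 60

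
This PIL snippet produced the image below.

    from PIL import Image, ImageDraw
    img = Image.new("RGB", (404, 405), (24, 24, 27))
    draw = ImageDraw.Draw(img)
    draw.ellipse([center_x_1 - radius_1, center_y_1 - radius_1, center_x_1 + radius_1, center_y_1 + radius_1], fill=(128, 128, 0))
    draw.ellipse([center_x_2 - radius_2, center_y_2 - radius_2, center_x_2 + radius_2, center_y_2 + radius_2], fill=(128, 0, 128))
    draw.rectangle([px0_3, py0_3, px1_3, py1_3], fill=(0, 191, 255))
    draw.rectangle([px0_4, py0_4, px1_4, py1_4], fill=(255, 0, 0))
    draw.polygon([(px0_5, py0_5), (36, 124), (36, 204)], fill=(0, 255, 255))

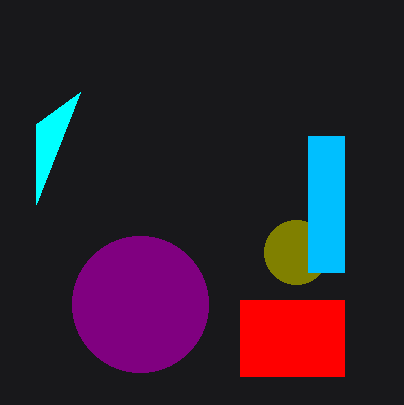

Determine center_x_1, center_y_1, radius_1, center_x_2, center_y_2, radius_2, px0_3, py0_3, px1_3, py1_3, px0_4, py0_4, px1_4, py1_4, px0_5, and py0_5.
center_x_1 = 296, center_y_1 = 252, radius_1 = 32, center_x_2 = 140, center_y_2 = 304, radius_2 = 68, px0_3 = 308, py0_3 = 136, px1_3 = 344, py1_3 = 272, px0_4 = 240, py0_4 = 300, px1_4 = 344, py1_4 = 376, px0_5 = 80, py0_5 = 92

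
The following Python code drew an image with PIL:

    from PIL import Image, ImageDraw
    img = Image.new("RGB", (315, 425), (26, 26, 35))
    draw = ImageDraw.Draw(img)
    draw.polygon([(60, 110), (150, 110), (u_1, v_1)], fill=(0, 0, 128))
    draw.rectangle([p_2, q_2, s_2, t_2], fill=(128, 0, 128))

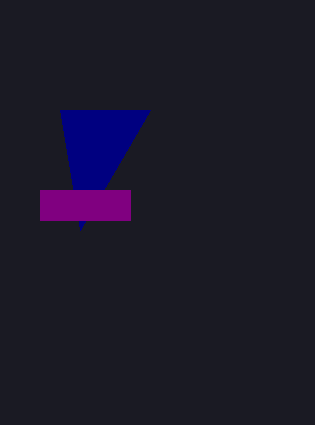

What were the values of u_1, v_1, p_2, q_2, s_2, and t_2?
u_1 = 80; v_1 = 230; p_2 = 40; q_2 = 190; s_2 = 130; t_2 = 220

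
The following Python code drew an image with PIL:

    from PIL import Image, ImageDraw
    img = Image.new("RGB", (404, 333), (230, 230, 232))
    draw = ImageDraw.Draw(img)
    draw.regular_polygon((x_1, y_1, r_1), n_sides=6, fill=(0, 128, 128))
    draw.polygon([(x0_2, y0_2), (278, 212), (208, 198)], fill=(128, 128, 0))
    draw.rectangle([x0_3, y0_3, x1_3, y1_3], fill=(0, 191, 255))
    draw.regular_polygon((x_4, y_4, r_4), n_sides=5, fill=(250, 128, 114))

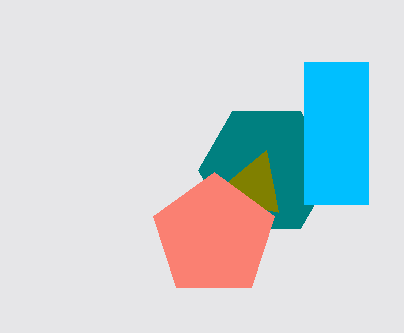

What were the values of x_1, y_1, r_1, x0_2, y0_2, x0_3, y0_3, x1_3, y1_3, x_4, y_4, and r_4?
x_1 = 266, y_1 = 170, r_1 = 68, x0_2 = 266, y0_2 = 150, x0_3 = 304, y0_3 = 62, x1_3 = 368, y1_3 = 204, x_4 = 214, y_4 = 236, r_4 = 64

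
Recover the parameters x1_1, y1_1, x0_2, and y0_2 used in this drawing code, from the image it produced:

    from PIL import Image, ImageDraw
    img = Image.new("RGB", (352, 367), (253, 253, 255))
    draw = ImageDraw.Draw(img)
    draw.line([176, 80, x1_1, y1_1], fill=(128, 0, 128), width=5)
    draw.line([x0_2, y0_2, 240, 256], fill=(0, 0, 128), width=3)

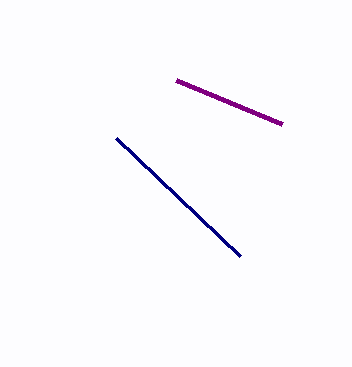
x1_1 = 282; y1_1 = 124; x0_2 = 116; y0_2 = 138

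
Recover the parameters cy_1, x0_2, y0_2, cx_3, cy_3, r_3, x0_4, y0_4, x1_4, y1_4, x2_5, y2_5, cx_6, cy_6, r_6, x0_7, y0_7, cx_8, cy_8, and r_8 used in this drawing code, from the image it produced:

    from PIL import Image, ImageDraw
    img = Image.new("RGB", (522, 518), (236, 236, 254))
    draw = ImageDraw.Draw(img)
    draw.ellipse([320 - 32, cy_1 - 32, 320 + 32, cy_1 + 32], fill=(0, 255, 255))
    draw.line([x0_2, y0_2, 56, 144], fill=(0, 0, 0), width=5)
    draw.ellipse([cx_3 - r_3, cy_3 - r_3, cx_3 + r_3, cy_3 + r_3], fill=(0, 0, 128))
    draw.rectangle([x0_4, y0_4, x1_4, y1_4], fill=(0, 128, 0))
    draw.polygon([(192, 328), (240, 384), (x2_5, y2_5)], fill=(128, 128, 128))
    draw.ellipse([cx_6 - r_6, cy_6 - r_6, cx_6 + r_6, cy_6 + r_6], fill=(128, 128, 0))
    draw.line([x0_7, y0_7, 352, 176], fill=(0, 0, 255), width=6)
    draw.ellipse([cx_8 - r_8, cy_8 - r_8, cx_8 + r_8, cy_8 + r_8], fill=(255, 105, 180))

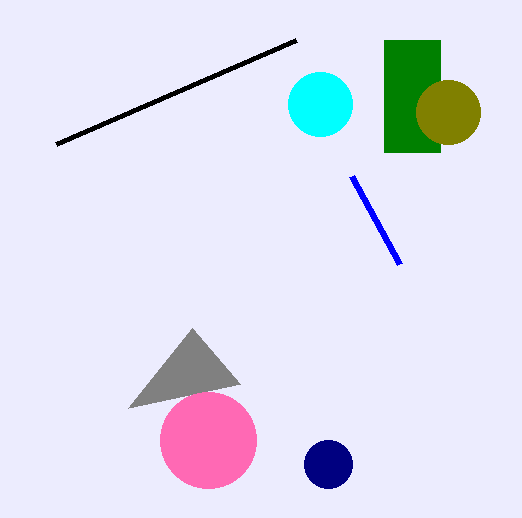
cy_1 = 104; x0_2 = 296; y0_2 = 40; cx_3 = 328; cy_3 = 464; r_3 = 24; x0_4 = 384; y0_4 = 40; x1_4 = 440; y1_4 = 152; x2_5 = 128; y2_5 = 408; cx_6 = 448; cy_6 = 112; r_6 = 32; x0_7 = 400; y0_7 = 264; cx_8 = 208; cy_8 = 440; r_8 = 48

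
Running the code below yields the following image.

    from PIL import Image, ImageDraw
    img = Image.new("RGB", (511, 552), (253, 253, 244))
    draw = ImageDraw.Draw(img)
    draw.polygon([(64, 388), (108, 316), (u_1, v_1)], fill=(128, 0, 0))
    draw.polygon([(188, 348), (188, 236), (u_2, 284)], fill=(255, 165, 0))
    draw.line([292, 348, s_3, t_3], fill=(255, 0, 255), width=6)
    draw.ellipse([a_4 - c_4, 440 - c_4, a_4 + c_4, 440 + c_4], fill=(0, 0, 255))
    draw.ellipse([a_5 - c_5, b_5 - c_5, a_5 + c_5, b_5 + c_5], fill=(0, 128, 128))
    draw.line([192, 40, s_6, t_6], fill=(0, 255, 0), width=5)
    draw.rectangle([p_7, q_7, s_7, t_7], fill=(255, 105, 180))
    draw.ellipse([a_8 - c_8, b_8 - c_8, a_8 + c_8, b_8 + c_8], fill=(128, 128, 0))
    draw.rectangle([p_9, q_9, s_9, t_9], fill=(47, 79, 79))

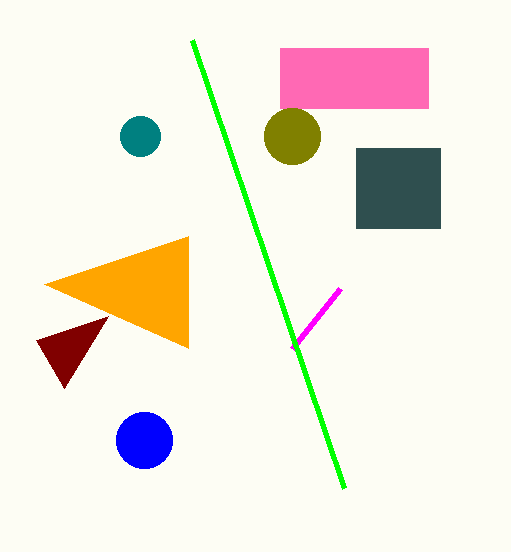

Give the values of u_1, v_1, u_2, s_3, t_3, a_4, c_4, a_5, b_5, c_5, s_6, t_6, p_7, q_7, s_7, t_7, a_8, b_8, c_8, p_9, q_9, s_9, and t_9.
u_1 = 36, v_1 = 340, u_2 = 44, s_3 = 340, t_3 = 288, a_4 = 144, c_4 = 28, a_5 = 140, b_5 = 136, c_5 = 20, s_6 = 344, t_6 = 488, p_7 = 280, q_7 = 48, s_7 = 428, t_7 = 108, a_8 = 292, b_8 = 136, c_8 = 28, p_9 = 356, q_9 = 148, s_9 = 440, t_9 = 228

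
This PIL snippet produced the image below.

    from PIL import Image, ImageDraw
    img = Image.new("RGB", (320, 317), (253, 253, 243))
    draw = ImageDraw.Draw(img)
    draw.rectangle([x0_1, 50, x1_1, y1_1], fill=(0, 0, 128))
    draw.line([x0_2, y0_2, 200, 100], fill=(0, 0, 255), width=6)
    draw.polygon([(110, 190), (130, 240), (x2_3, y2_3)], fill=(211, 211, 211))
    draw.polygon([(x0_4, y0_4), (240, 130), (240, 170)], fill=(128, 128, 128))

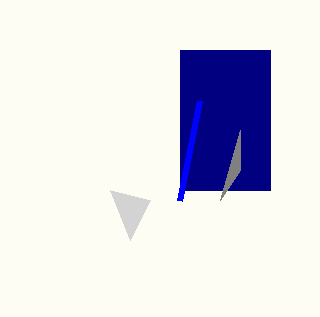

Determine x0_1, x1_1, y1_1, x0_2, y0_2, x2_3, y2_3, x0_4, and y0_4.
x0_1 = 180; x1_1 = 270; y1_1 = 190; x0_2 = 180; y0_2 = 200; x2_3 = 150; y2_3 = 200; x0_4 = 220; y0_4 = 200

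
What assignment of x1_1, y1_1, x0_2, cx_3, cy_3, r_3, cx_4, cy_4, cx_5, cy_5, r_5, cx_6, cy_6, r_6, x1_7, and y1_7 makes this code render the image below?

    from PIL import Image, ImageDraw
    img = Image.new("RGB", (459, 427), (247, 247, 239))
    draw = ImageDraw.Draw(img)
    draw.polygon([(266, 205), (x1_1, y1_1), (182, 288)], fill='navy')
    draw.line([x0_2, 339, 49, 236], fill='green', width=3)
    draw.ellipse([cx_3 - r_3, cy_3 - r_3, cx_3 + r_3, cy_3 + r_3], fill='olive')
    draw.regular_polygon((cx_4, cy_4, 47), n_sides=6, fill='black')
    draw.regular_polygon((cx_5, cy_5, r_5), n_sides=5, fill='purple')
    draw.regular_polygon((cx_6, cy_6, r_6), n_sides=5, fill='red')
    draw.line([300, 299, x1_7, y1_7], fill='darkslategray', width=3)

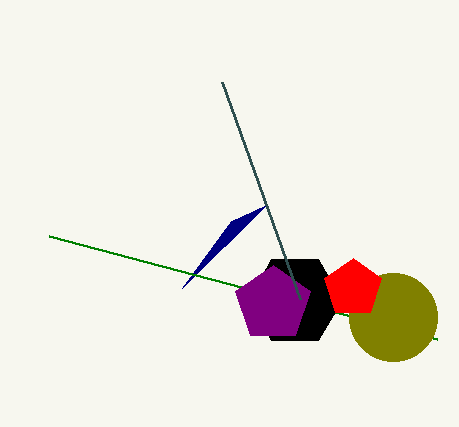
x1_1 = 231
y1_1 = 221
x0_2 = 437
cx_3 = 393
cy_3 = 317
r_3 = 44
cx_4 = 295
cy_4 = 300
cx_5 = 273
cy_5 = 304
r_5 = 39
cx_6 = 353
cy_6 = 288
r_6 = 30
x1_7 = 222
y1_7 = 82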